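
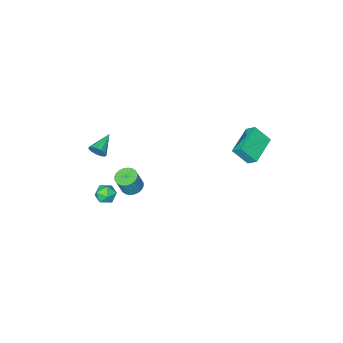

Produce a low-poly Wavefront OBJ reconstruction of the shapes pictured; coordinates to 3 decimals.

v -4.633 2.831 2.027
v -4.782 3.428 2.553
v -2.976 3.643 1.574
v -3.125 4.24 2.101
v -4.035 2.14 2.979
v -4.184 2.737 3.506
v -2.378 2.952 2.527
v -2.527 3.549 3.053
v 3.196 -0.345 -0.64
v 3.607 -0.24 -1.202
v 3.653 -1.38 -0.498
v 4.064 -1.275 -1.06
v 4.174 -0.906 -0.471
v 3.891 -0.266 -0.558
v 3.369 -1.354 -1.142
v 3.086 -0.714 -1.229
v 3.714 -0.864 -1.513
v 4.211 -0.587 -1.098
v 3.049 -1.033 -0.602
v 3.546 -0.756 -0.187
v 4.362 -0.428 3.746
v 4.63 -0.584 4.212
v 3.178 -0.952 4.254
v 4.524 -0.292 4.265
v 4.365 -0.043 4.152
v 4.206 0.084 3.911
v 4.096 0.048 3.618
v 4.07 -0.14 3.365
v 4.137 -0.418 3.233
v 4.275 -0.7 3.264
v 4.441 -0.896 3.449
v 4.581 -0.943 3.727
v 4.652 -0.827 4.012
v 1.073 -1.845 -2.455
v 1.68 -1.629 -2.701
v 2.154 -1.559 -1.471
v 1.547 -1.775 -1.225
v 1.552 -1.395 -2.665
v 2.026 -1.325 -1.435
v 1.351 -1.229 -2.597
v 1.825 -1.16 -1.367
v 1.107 -1.158 -2.507
v 1.581 -1.088 -1.277
v 0.859 -1.19 -2.409
v 1.333 -1.121 -1.179
v 0.642 -1.323 -2.318
v 1.117 -1.254 -1.089
v 0.492 -1.535 -2.248
v 0.966 -1.466 -1.019
v 0.43 -1.794 -2.21
v 0.904 -1.725 -0.98
v 0.466 -2.061 -2.209
v 0.94 -1.991 -0.979
v 0.594 -2.295 -2.245
v 1.068 -2.225 -1.015
v 0.795 -2.46 -2.313
v 1.269 -2.391 -1.083
v 1.039 -2.532 -2.403
v 1.513 -2.462 -1.173
v 1.287 -2.499 -2.501
v 1.761 -2.43 -1.271
v 1.503 -2.366 -2.591
v 1.978 -2.297 -1.362
v 1.654 -2.154 -2.661
v 2.128 -2.085 -1.432
v 1.716 -1.895 -2.7
v 2.19 -1.826 -1.47
f 2 4 1
f 5 2 1
f 1 4 3
f 3 5 1
f 2 8 4
f 6 2 5
f 6 8 2
f 4 8 3
f 7 5 3
f 3 8 7
f 7 6 5
f 8 6 7
f 9 20 14
f 9 14 10
f 9 10 16
f 9 16 19
f 9 19 20
f 10 14 18
f 14 20 13
f 20 19 11
f 19 16 15
f 16 10 17
f 12 18 13
f 12 13 11
f 12 11 15
f 12 15 17
f 12 17 18
f 13 18 14
f 11 13 20
f 15 11 19
f 17 15 16
f 18 17 10
f 22 21 24
f 22 24 23
f 24 21 25
f 24 25 23
f 25 21 26
f 25 26 23
f 26 21 27
f 26 27 23
f 27 21 28
f 27 28 23
f 28 21 29
f 28 29 23
f 29 21 30
f 29 30 23
f 30 21 31
f 30 31 23
f 31 21 32
f 31 32 23
f 32 21 33
f 32 33 23
f 33 21 22
f 33 22 23
f 35 34 38
f 35 38 36
f 36 38 39
f 36 39 37
f 38 34 40
f 38 40 39
f 39 40 41
f 39 41 37
f 40 34 42
f 40 42 41
f 41 42 43
f 41 43 37
f 42 34 44
f 42 44 43
f 43 44 45
f 43 45 37
f 44 34 46
f 44 46 45
f 45 46 47
f 45 47 37
f 46 34 48
f 46 48 47
f 47 48 49
f 47 49 37
f 48 34 50
f 48 50 49
f 49 50 51
f 49 51 37
f 50 34 52
f 50 52 51
f 51 52 53
f 51 53 37
f 52 34 54
f 52 54 53
f 53 54 55
f 53 55 37
f 54 34 56
f 54 56 55
f 55 56 57
f 55 57 37
f 56 34 58
f 56 58 57
f 57 58 59
f 57 59 37
f 58 34 60
f 58 60 59
f 59 60 61
f 59 61 37
f 60 34 62
f 60 62 61
f 61 62 63
f 61 63 37
f 62 34 64
f 62 64 63
f 63 64 65
f 63 65 37
f 64 34 66
f 64 66 65
f 65 66 67
f 65 67 37
f 66 34 35
f 66 35 67
f 67 35 36
f 67 36 37



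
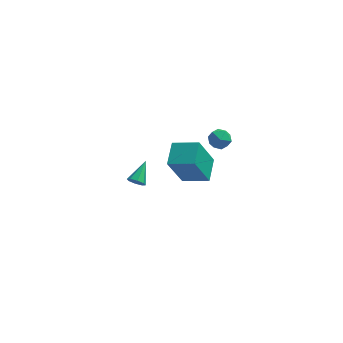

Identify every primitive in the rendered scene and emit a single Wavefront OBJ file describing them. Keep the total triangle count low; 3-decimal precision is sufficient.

v -1.236 -1.44 1.669
v -1.874 -2.009 3.477
v -1.142 -0.223 2.085
v -1.78 -0.792 3.893
v 0.04 -1.668 2.047
v -0.598 -2.237 3.855
v 0.134 -0.451 2.463
v -0.504 -1.02 4.271
v -3.995 3.097 -3.339
v -3.727 3.251 -3.733
v -3.645 4.223 -2.661
v -4.09 3.372 -3.746
v -4.397 3.332 -3.521
v -4.469 3.154 -3.19
v -4.263 2.943 -2.946
v -3.9 2.822 -2.933
v -3.593 2.863 -3.157
v -3.521 3.04 -3.489
v 0.214 0.817 3.609
v 0.605 0.402 3.904
v 0.075 0.138 2.836
v 0.466 -0.277 3.131
v -0.109 -0.143 3.383
v -0.023 0.276 3.86
v 0.703 0.264 2.88
v 0.789 0.683 3.357
v 0.907 0.06 3.453
v 0.405 -0.191 3.764
v 0.275 0.731 2.976
v -0.227 0.48 3.287
f 2 4 1
f 5 2 1
f 1 4 3
f 3 5 1
f 2 8 4
f 6 2 5
f 6 8 2
f 4 8 3
f 7 5 3
f 3 8 7
f 7 6 5
f 8 6 7
f 10 9 12
f 10 12 11
f 12 9 13
f 12 13 11
f 13 9 14
f 13 14 11
f 14 9 15
f 14 15 11
f 15 9 16
f 15 16 11
f 16 9 17
f 16 17 11
f 17 9 18
f 17 18 11
f 18 9 10
f 18 10 11
f 19 30 24
f 19 24 20
f 19 20 26
f 19 26 29
f 19 29 30
f 20 24 28
f 24 30 23
f 30 29 21
f 29 26 25
f 26 20 27
f 22 28 23
f 22 23 21
f 22 21 25
f 22 25 27
f 22 27 28
f 23 28 24
f 21 23 30
f 25 21 29
f 27 25 26
f 28 27 20



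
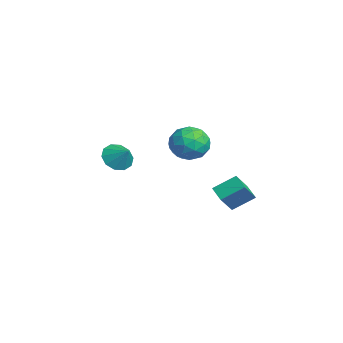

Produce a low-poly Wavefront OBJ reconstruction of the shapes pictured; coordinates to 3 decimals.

v 2.984 1.196 -2.124
v 3.724 0.378 -0.924
v 3.062 2.464 -1.308
v 3.803 1.647 -0.108
v 3.917 1.413 -2.552
v 4.658 0.596 -1.352
v 3.996 2.682 -1.736
v 4.736 1.864 -0.536
v -3.618 -3.233 -1.488
v -3.023 -2.973 -2.262
v -2.742 -2.807 -0.672
v -3.388 -2.485 -2.126
v -3.84 -2.283 -1.746
v -4.207 -2.443 -1.268
v -4.349 -2.906 -0.874
v -4.212 -3.494 -0.714
v -3.847 -3.982 -0.85
v -3.395 -4.184 -1.23
v -3.028 -4.023 -1.708
v -2.886 -3.56 -2.102
v -2.917 1.173 0.645
v -1.656 1.192 0.596
v -2.964 -0.012 -1.016
v -1.703 0.007 -1.065
v -2.289 -0.607 -0.132
v -2.26 0.125 0.895
v -2.36 1.055 -1.315
v -2.331 1.787 -0.288
v -1.312 1.119 -0.615
v -1.268 0.092 0.116
v -3.352 1.088 -0.536
v -3.308 0.061 0.195
v -2.282 1.287 0.767
v -2.338 -0.107 -1.187
v -2.682 -0.468 -0.638
v -1.941 -0.456 -0.667
v -2.637 0.659 0.942
v -1.896 0.671 0.914
v -2.268 -0.387 0.486
v -2.724 0.509 -1.334
v -1.983 0.521 -1.362
v -2.679 1.636 0.247
v -1.938 1.648 0.218
v -2.352 1.567 -0.906
v -1.339 1.255 0.026
v -1.367 0.558 -0.951
v -1.753 1.174 -1.098
v -1.736 1.605 -0.494
v -1.313 0.651 0.455
v -1.341 -0.046 -0.521
v -1.685 -0.407 0.027
v -1.668 0.024 0.631
v -1.111 0.608 -0.257
v -3.279 1.226 0.101
v -3.307 0.529 -0.875
v -2.952 1.156 -1.051
v -2.935 1.587 -0.447
v -3.253 0.622 0.531
v -3.281 -0.075 -0.446
v -2.884 -0.425 0.074
v -2.867 0.006 0.678
v -3.509 0.572 -0.163
f 2 4 1
f 5 2 1
f 1 4 3
f 3 5 1
f 2 8 4
f 6 2 5
f 6 8 2
f 4 8 3
f 7 5 3
f 3 8 7
f 7 6 5
f 8 6 7
f 10 9 12
f 10 12 11
f 12 9 13
f 12 13 11
f 13 9 14
f 13 14 11
f 14 9 15
f 14 15 11
f 15 9 16
f 15 16 11
f 16 9 17
f 16 17 11
f 17 9 18
f 17 18 11
f 18 9 19
f 18 19 11
f 19 9 20
f 19 20 11
f 20 9 10
f 20 10 11
f 21 58 37
f 58 32 61
f 37 61 26
f 58 61 37
f 21 37 33
f 37 26 38
f 33 38 22
f 37 38 33
f 21 33 42
f 33 22 43
f 42 43 28
f 33 43 42
f 21 42 54
f 42 28 57
f 54 57 31
f 42 57 54
f 21 54 58
f 54 31 62
f 58 62 32
f 54 62 58
f 22 38 49
f 38 26 52
f 49 52 30
f 38 52 49
f 26 61 39
f 61 32 60
f 39 60 25
f 61 60 39
f 32 62 59
f 62 31 55
f 59 55 23
f 62 55 59
f 31 57 56
f 57 28 44
f 56 44 27
f 57 44 56
f 28 43 48
f 43 22 45
f 48 45 29
f 43 45 48
f 24 50 36
f 50 30 51
f 36 51 25
f 50 51 36
f 24 36 34
f 36 25 35
f 34 35 23
f 36 35 34
f 24 34 41
f 34 23 40
f 41 40 27
f 34 40 41
f 24 41 46
f 41 27 47
f 46 47 29
f 41 47 46
f 24 46 50
f 46 29 53
f 50 53 30
f 46 53 50
f 25 51 39
f 51 30 52
f 39 52 26
f 51 52 39
f 23 35 59
f 35 25 60
f 59 60 32
f 35 60 59
f 27 40 56
f 40 23 55
f 56 55 31
f 40 55 56
f 29 47 48
f 47 27 44
f 48 44 28
f 47 44 48
f 30 53 49
f 53 29 45
f 49 45 22
f 53 45 49



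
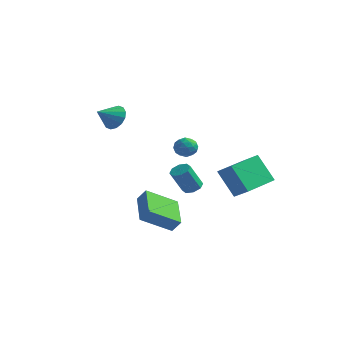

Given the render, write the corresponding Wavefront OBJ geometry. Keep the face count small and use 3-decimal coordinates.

v 1.44 -1.904 2.15
v 1.969 -1.543 2.162
v 1.971 -2.697 2.558
v 2.5 -2.336 2.57
v 2.011 -2.202 2.963
v 1.683 -1.712 2.711
v 2.257 -2.528 2.009
v 1.929 -2.038 1.757
v 2.474 -1.928 2.076
v 2.323 -1.727 2.665
v 1.617 -2.513 2.055
v 1.466 -2.312 2.644
v 1.658 -1.654 2.12
v 2.282 -2.586 2.6
v 1.995 -2.507 2.831
v 2.306 -2.295 2.838
v 1.489 -1.753 2.443
v 1.801 -1.541 2.45
v 1.826 -1.928 2.921
v 2.139 -2.699 2.27
v 2.451 -2.487 2.277
v 1.634 -1.945 1.882
v 1.945 -1.733 1.889
v 2.114 -2.312 1.799
v 2.266 -1.668 2.077
v 2.578 -2.134 2.316
v 2.435 -2.247 1.987
v 2.242 -1.959 1.838
v 2.177 -1.55 2.423
v 2.489 -2.016 2.663
v 2.201 -1.937 2.894
v 2.008 -1.649 2.746
v 2.474 -1.776 2.372
v 1.451 -2.224 2.057
v 1.763 -2.69 2.297
v 1.932 -2.591 1.974
v 1.739 -2.303 1.826
v 1.362 -2.106 2.404
v 1.674 -2.572 2.643
v 1.698 -2.281 2.882
v 1.505 -1.993 2.733
v 1.466 -2.464 2.348
v -3.49 0.242 2.531
v -3.138 0.533 3.212
v -3.95 -0.742 3.189
v -3.524 0.709 3.204
v -3.901 0.759 3.016
v -4.168 0.671 2.698
v -4.253 0.468 2.335
v -4.133 0.204 2.024
v -3.842 -0.049 1.85
v -3.455 -0.225 1.858
v -3.078 -0.276 2.046
v -2.811 -0.188 2.364
v -2.726 0.015 2.727
v -2.846 0.279 3.037
v 2.861 1.386 -2.248
v 1.802 1.544 -0.739
v 3.366 3.398 -2.105
v 2.307 3.557 -0.596
v 3.793 1.103 -1.564
v 2.734 1.262 -0.055
v 4.298 3.116 -1.421
v 3.239 3.274 0.088
v 1.992 -1.444 -0.633
v 2.448 -1.204 -0.391
v 2.045 -1.776 0.936
v 1.588 -2.016 0.693
v 2.099 -0.943 -0.385
v 1.696 -1.514 0.942
v 1.687 -0.975 -0.524
v 1.284 -1.547 0.803
v 1.453 -1.282 -0.727
v 1.05 -1.854 0.6
v 1.535 -1.684 -0.876
v 1.132 -2.256 0.451
v 1.884 -1.946 -0.882
v 1.481 -2.517 0.445
v 2.296 -1.913 -0.743
v 1.893 -2.485 0.584
v 2.53 -1.606 -0.54
v 2.127 -2.178 0.787
v 0.891 -1.563 -3.93
v -0.31 -2.726 -2.925
v -0.203 0.061 -3.359
v -1.404 -1.102 -2.354
v 1.364 -1.478 -3.266
v 0.163 -2.641 -2.261
v 0.27 0.146 -2.695
v -0.931 -1.017 -1.69
f 1 38 17
f 38 12 41
f 17 41 6
f 38 41 17
f 1 17 13
f 17 6 18
f 13 18 2
f 17 18 13
f 1 13 22
f 13 2 23
f 22 23 8
f 13 23 22
f 1 22 34
f 22 8 37
f 34 37 11
f 22 37 34
f 1 34 38
f 34 11 42
f 38 42 12
f 34 42 38
f 2 18 29
f 18 6 32
f 29 32 10
f 18 32 29
f 6 41 19
f 41 12 40
f 19 40 5
f 41 40 19
f 12 42 39
f 42 11 35
f 39 35 3
f 42 35 39
f 11 37 36
f 37 8 24
f 36 24 7
f 37 24 36
f 8 23 28
f 23 2 25
f 28 25 9
f 23 25 28
f 4 30 16
f 30 10 31
f 16 31 5
f 30 31 16
f 4 16 14
f 16 5 15
f 14 15 3
f 16 15 14
f 4 14 21
f 14 3 20
f 21 20 7
f 14 20 21
f 4 21 26
f 21 7 27
f 26 27 9
f 21 27 26
f 4 26 30
f 26 9 33
f 30 33 10
f 26 33 30
f 5 31 19
f 31 10 32
f 19 32 6
f 31 32 19
f 3 15 39
f 15 5 40
f 39 40 12
f 15 40 39
f 7 20 36
f 20 3 35
f 36 35 11
f 20 35 36
f 9 27 28
f 27 7 24
f 28 24 8
f 27 24 28
f 10 33 29
f 33 9 25
f 29 25 2
f 33 25 29
f 44 43 46
f 44 46 45
f 46 43 47
f 46 47 45
f 47 43 48
f 47 48 45
f 48 43 49
f 48 49 45
f 49 43 50
f 49 50 45
f 50 43 51
f 50 51 45
f 51 43 52
f 51 52 45
f 52 43 53
f 52 53 45
f 53 43 54
f 53 54 45
f 54 43 55
f 54 55 45
f 55 43 56
f 55 56 45
f 56 43 44
f 56 44 45
f 58 60 57
f 61 58 57
f 57 60 59
f 59 61 57
f 58 64 60
f 62 58 61
f 62 64 58
f 60 64 59
f 63 61 59
f 59 64 63
f 63 62 61
f 64 62 63
f 66 65 69
f 66 69 67
f 67 69 70
f 67 70 68
f 69 65 71
f 69 71 70
f 70 71 72
f 70 72 68
f 71 65 73
f 71 73 72
f 72 73 74
f 72 74 68
f 73 65 75
f 73 75 74
f 74 75 76
f 74 76 68
f 75 65 77
f 75 77 76
f 76 77 78
f 76 78 68
f 77 65 79
f 77 79 78
f 78 79 80
f 78 80 68
f 79 65 81
f 79 81 80
f 80 81 82
f 80 82 68
f 81 65 66
f 81 66 82
f 82 66 67
f 82 67 68
f 84 86 83
f 87 84 83
f 83 86 85
f 85 87 83
f 84 90 86
f 88 84 87
f 88 90 84
f 86 90 85
f 89 87 85
f 85 90 89
f 89 88 87
f 90 88 89



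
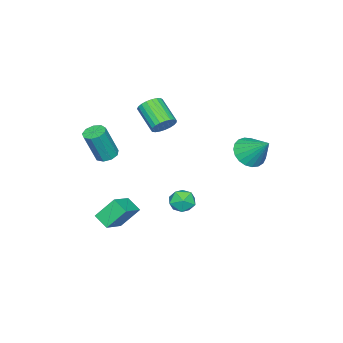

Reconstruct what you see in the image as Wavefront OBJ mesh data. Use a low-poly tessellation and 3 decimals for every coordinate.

v -0.809 -0.409 2.498
v -0.221 -0.503 2.784
v -0.804 -1.626 3.608
v -1.391 -1.531 3.322
v -0.338 -0.32 2.951
v -0.92 -1.443 3.776
v -0.535 -0.152 3.041
v -1.118 -1.275 3.865
v -0.78 -0.028 3.036
v -1.363 -1.151 3.861
v -1.03 0.03 2.939
v -1.613 -1.093 3.763
v -1.242 0.012 2.765
v -1.824 -1.111 3.589
v -1.378 -0.079 2.545
v -1.961 -1.201 3.369
v -1.417 -0.226 2.317
v -1.999 -1.349 3.141
v -1.35 -0.405 2.12
v -1.932 -1.528 2.944
v -1.189 -0.585 1.988
v -1.772 -1.708 2.813
v -0.963 -0.734 1.945
v -1.546 -1.857 2.769
v -0.71 -0.827 1.997
v -1.293 -1.95 2.822
v -0.474 -0.848 2.136
v -1.057 -1.971 2.96
v -0.296 -0.792 2.337
v -0.879 -1.915 3.162
v -0.207 -0.67 2.566
v -0.789 -1.793 3.391
v 2.48 -0.312 -0.586
v 3.677 -0.287 -0.005
v 2.67 0.437 -1.008
v 3.866 0.461 -0.427
v 2.994 -1.021 -1.613
v 4.19 -0.997 -1.032
v 3.183 -0.273 -2.035
v 4.38 -0.248 -1.454
v -2.368 3.27 1.049
v -1.584 3.463 0.652
v -2.092 4.41 2.151
v -1.819 3.693 0.474
v -2.15 3.849 0.395
v -2.518 3.906 0.429
v -2.861 3.852 0.57
v -3.118 3.698 0.794
v -3.246 3.47 1.062
v -3.222 3.207 1.328
v -3.05 2.955 1.545
v -2.761 2.758 1.676
v -2.403 2.649 1.699
v -2.04 2.648 1.61
v -1.733 2.754 1.423
v -1.537 2.949 1.172
v -1.484 3.2 0.899
v 2.532 3.03 0.937
v 3.216 3.027 0.766
v 2.304 2.373 0.034
v 2.988 2.37 -0.137
v 2.767 2.031 0.44
v 2.909 2.438 0.998
v 2.611 2.962 -0.198
v 2.753 3.369 0.36
v 3.265 2.986 0.064
v 3.361 2.41 0.459
v 2.159 2.99 0.341
v 2.255 2.414 0.736
v 2.5 -1.409 1.98
v 2.986 -1.633 1.782
v 3.505 -1.954 3.422
v 3.02 -1.731 3.62
v 3.03 -1.25 1.843
v 3.55 -1.572 3.483
v 2.827 -0.942 1.968
v 3.346 -1.264 3.608
v 2.47 -0.853 2.099
v 2.989 -1.174 3.739
v 2.128 -1.024 2.174
v 2.647 -1.345 3.814
v 1.96 -1.375 2.158
v 2.479 -1.697 3.798
v 2.045 -1.743 2.059
v 2.564 -2.064 3.699
v 2.343 -1.954 1.923
v 2.862 -2.276 3.563
v 2.715 -1.911 1.814
v 3.234 -2.232 3.454
f 2 1 5
f 2 5 3
f 3 5 6
f 3 6 4
f 5 1 7
f 5 7 6
f 6 7 8
f 6 8 4
f 7 1 9
f 7 9 8
f 8 9 10
f 8 10 4
f 9 1 11
f 9 11 10
f 10 11 12
f 10 12 4
f 11 1 13
f 11 13 12
f 12 13 14
f 12 14 4
f 13 1 15
f 13 15 14
f 14 15 16
f 14 16 4
f 15 1 17
f 15 17 16
f 16 17 18
f 16 18 4
f 17 1 19
f 17 19 18
f 18 19 20
f 18 20 4
f 19 1 21
f 19 21 20
f 20 21 22
f 20 22 4
f 21 1 23
f 21 23 22
f 22 23 24
f 22 24 4
f 23 1 25
f 23 25 24
f 24 25 26
f 24 26 4
f 25 1 27
f 25 27 26
f 26 27 28
f 26 28 4
f 27 1 29
f 27 29 28
f 28 29 30
f 28 30 4
f 29 1 31
f 29 31 30
f 30 31 32
f 30 32 4
f 31 1 2
f 31 2 32
f 32 2 3
f 32 3 4
f 34 36 33
f 37 34 33
f 33 36 35
f 35 37 33
f 34 40 36
f 38 34 37
f 38 40 34
f 36 40 35
f 39 37 35
f 35 40 39
f 39 38 37
f 40 38 39
f 42 41 44
f 42 44 43
f 44 41 45
f 44 45 43
f 45 41 46
f 45 46 43
f 46 41 47
f 46 47 43
f 47 41 48
f 47 48 43
f 48 41 49
f 48 49 43
f 49 41 50
f 49 50 43
f 50 41 51
f 50 51 43
f 51 41 52
f 51 52 43
f 52 41 53
f 52 53 43
f 53 41 54
f 53 54 43
f 54 41 55
f 54 55 43
f 55 41 56
f 55 56 43
f 56 41 57
f 56 57 43
f 57 41 42
f 57 42 43
f 58 69 63
f 58 63 59
f 58 59 65
f 58 65 68
f 58 68 69
f 59 63 67
f 63 69 62
f 69 68 60
f 68 65 64
f 65 59 66
f 61 67 62
f 61 62 60
f 61 60 64
f 61 64 66
f 61 66 67
f 62 67 63
f 60 62 69
f 64 60 68
f 66 64 65
f 67 66 59
f 71 70 74
f 71 74 72
f 72 74 75
f 72 75 73
f 74 70 76
f 74 76 75
f 75 76 77
f 75 77 73
f 76 70 78
f 76 78 77
f 77 78 79
f 77 79 73
f 78 70 80
f 78 80 79
f 79 80 81
f 79 81 73
f 80 70 82
f 80 82 81
f 81 82 83
f 81 83 73
f 82 70 84
f 82 84 83
f 83 84 85
f 83 85 73
f 84 70 86
f 84 86 85
f 85 86 87
f 85 87 73
f 86 70 88
f 86 88 87
f 87 88 89
f 87 89 73
f 88 70 71
f 88 71 89
f 89 71 72
f 89 72 73



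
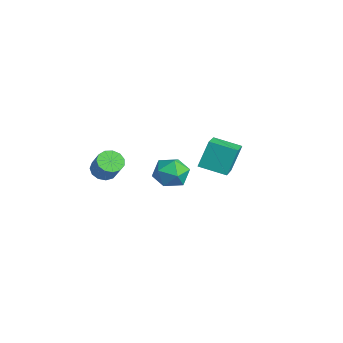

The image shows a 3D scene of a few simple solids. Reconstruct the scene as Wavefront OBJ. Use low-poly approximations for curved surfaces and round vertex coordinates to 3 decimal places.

v -0.842 3.081 -0.491
v -1.137 3.898 1.199
v 0.223 4.429 -0.957
v -0.072 5.246 0.733
v 0.832 2.034 0.307
v 0.537 2.851 1.997
v 1.897 3.382 -0.159
v 1.602 4.199 1.531
v 1.548 -0.313 1.061
v 1.955 0.353 1.915
v 3.245 -1.073 0.845
v 3.652 -0.407 1.699
v 2.906 -1.259 1.935
v 1.858 -0.789 2.069
v 3.342 0.069 0.691
v 2.294 0.539 0.825
v 3.064 0.589 1.686
v 2.795 -0.232 2.455
v 2.405 -0.488 0.305
v 2.136 -1.309 1.074
v 0.191 -3.417 1.015
v 0.772 -3.089 0.538
v 1.69 -3.015 1.709
v 1.109 -3.343 2.185
v 0.528 -2.735 0.707
v 1.446 -2.661 1.878
v 0.176 -2.598 0.974
v 1.095 -2.524 2.145
v -0.17 -2.721 1.254
v 0.748 -2.647 2.425
v -0.402 -3.065 1.458
v 0.516 -2.991 2.629
v -0.446 -3.52 1.521
v 0.472 -3.447 2.692
v -0.288 -3.943 1.423
v 0.631 -3.869 2.594
v 0.023 -4.199 1.195
v 0.941 -4.125 2.366
v 0.387 -4.206 0.911
v 1.305 -4.133 2.082
v 0.688 -3.963 0.659
v 1.607 -3.889 1.83
v 0.832 -3.547 0.52
v 1.75 -3.473 1.691
f 2 4 1
f 5 2 1
f 1 4 3
f 3 5 1
f 2 8 4
f 6 2 5
f 6 8 2
f 4 8 3
f 7 5 3
f 3 8 7
f 7 6 5
f 8 6 7
f 9 20 14
f 9 14 10
f 9 10 16
f 9 16 19
f 9 19 20
f 10 14 18
f 14 20 13
f 20 19 11
f 19 16 15
f 16 10 17
f 12 18 13
f 12 13 11
f 12 11 15
f 12 15 17
f 12 17 18
f 13 18 14
f 11 13 20
f 15 11 19
f 17 15 16
f 18 17 10
f 22 21 25
f 22 25 23
f 23 25 26
f 23 26 24
f 25 21 27
f 25 27 26
f 26 27 28
f 26 28 24
f 27 21 29
f 27 29 28
f 28 29 30
f 28 30 24
f 29 21 31
f 29 31 30
f 30 31 32
f 30 32 24
f 31 21 33
f 31 33 32
f 32 33 34
f 32 34 24
f 33 21 35
f 33 35 34
f 34 35 36
f 34 36 24
f 35 21 37
f 35 37 36
f 36 37 38
f 36 38 24
f 37 21 39
f 37 39 38
f 38 39 40
f 38 40 24
f 39 21 41
f 39 41 40
f 40 41 42
f 40 42 24
f 41 21 43
f 41 43 42
f 42 43 44
f 42 44 24
f 43 21 22
f 43 22 44
f 44 22 23
f 44 23 24



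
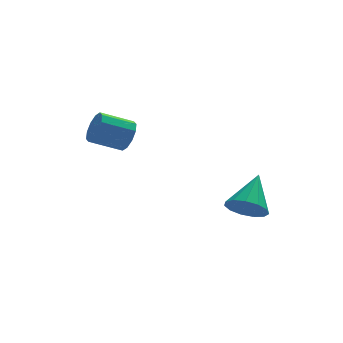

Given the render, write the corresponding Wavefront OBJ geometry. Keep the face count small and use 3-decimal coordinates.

v 1.768 -0.421 -0.52
v 2.161 -0.03 -1.229
v 2.572 0.841 0.62
v 1.713 0.2 -1.169
v 1.283 0.234 -0.902
v 1.007 0.059 -0.514
v 0.973 -0.268 -0.128
v 1.191 -0.643 0.134
v 1.592 -0.948 0.188
v 2.05 -1.085 0.018
v 2.418 -1.012 -0.323
v 2.58 -0.751 -0.727
v 2.484 -0.385 -1.064
v -2.275 2.528 2.45
v -1.983 2.871 3.063
v -3.313 2.934 3.662
v -3.605 2.592 3.05
v -2.106 3.204 2.755
v -3.435 3.267 3.354
v -2.293 3.279 2.331
v -3.623 3.342 2.93
v -2.474 3.067 1.953
v -3.804 3.131 2.552
v -2.578 2.65 1.764
v -3.908 2.713 2.364
v -2.567 2.186 1.838
v -3.897 2.249 2.437
v -2.445 1.853 2.146
v -3.774 1.916 2.745
v -2.257 1.778 2.57
v -3.587 1.841 3.169
v -2.076 1.989 2.948
v -3.406 2.053 3.547
v -1.972 2.407 3.136
v -3.302 2.47 3.736
f 2 1 4
f 2 4 3
f 4 1 5
f 4 5 3
f 5 1 6
f 5 6 3
f 6 1 7
f 6 7 3
f 7 1 8
f 7 8 3
f 8 1 9
f 8 9 3
f 9 1 10
f 9 10 3
f 10 1 11
f 10 11 3
f 11 1 12
f 11 12 3
f 12 1 13
f 12 13 3
f 13 1 2
f 13 2 3
f 15 14 18
f 15 18 16
f 16 18 19
f 16 19 17
f 18 14 20
f 18 20 19
f 19 20 21
f 19 21 17
f 20 14 22
f 20 22 21
f 21 22 23
f 21 23 17
f 22 14 24
f 22 24 23
f 23 24 25
f 23 25 17
f 24 14 26
f 24 26 25
f 25 26 27
f 25 27 17
f 26 14 28
f 26 28 27
f 27 28 29
f 27 29 17
f 28 14 30
f 28 30 29
f 29 30 31
f 29 31 17
f 30 14 32
f 30 32 31
f 31 32 33
f 31 33 17
f 32 14 34
f 32 34 33
f 33 34 35
f 33 35 17
f 34 14 15
f 34 15 35
f 35 15 16
f 35 16 17



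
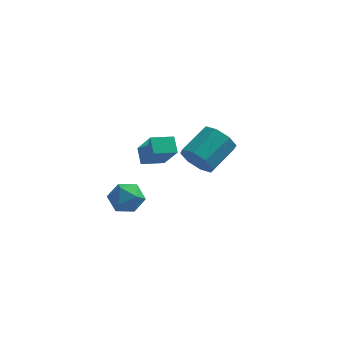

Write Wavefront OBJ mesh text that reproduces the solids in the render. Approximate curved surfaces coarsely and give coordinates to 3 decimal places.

v -1.721 -2.309 -0.191
v -1.259 -2.563 -1.027
v -3.081 -2.937 -0.753
v -2.619 -3.191 -1.589
v -2.397 -3.65 -0.742
v -1.557 -3.262 -0.395
v -2.783 -2.238 -1.385
v -1.943 -1.85 -1.038
v -1.916 -2.519 -1.765
v -1.676 -3.392 -1.368
v -2.664 -2.108 -0.412
v -2.424 -2.981 -0.015
v 0.782 0.711 -0.359
v 1.32 0.019 0.2
v 2.297 1.457 1.039
v 1.758 2.149 0.479
v 1.669 0.187 -0.495
v 2.646 1.625 0.344
v 1.499 0.662 -1.111
v 2.476 2.1 -0.272
v 0.908 1.166 -1.286
v 1.885 2.603 -0.447
v 0.243 1.403 -0.919
v 1.22 2.841 -0.08
v -0.106 1.235 -0.224
v 0.871 2.673 0.615
v 0.064 0.76 0.392
v 1.041 2.198 1.231
v 0.655 0.257 0.567
v 1.632 1.694 1.406
v -2.428 3.243 -2.668
v -1.602 2.299 -1.123
v -2.724 4.034 -2.027
v -1.898 3.089 -0.482
v -1.302 3.851 -2.898
v -0.476 2.906 -1.353
v -1.598 4.641 -2.257
v -0.772 3.697 -0.712
f 1 12 6
f 1 6 2
f 1 2 8
f 1 8 11
f 1 11 12
f 2 6 10
f 6 12 5
f 12 11 3
f 11 8 7
f 8 2 9
f 4 10 5
f 4 5 3
f 4 3 7
f 4 7 9
f 4 9 10
f 5 10 6
f 3 5 12
f 7 3 11
f 9 7 8
f 10 9 2
f 14 13 17
f 14 17 15
f 15 17 18
f 15 18 16
f 17 13 19
f 17 19 18
f 18 19 20
f 18 20 16
f 19 13 21
f 19 21 20
f 20 21 22
f 20 22 16
f 21 13 23
f 21 23 22
f 22 23 24
f 22 24 16
f 23 13 25
f 23 25 24
f 24 25 26
f 24 26 16
f 25 13 27
f 25 27 26
f 26 27 28
f 26 28 16
f 27 13 29
f 27 29 28
f 28 29 30
f 28 30 16
f 29 13 14
f 29 14 30
f 30 14 15
f 30 15 16
f 32 34 31
f 35 32 31
f 31 34 33
f 33 35 31
f 32 38 34
f 36 32 35
f 36 38 32
f 34 38 33
f 37 35 33
f 33 38 37
f 37 36 35
f 38 36 37



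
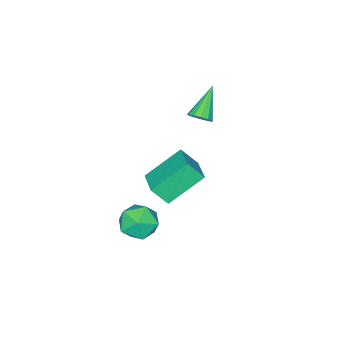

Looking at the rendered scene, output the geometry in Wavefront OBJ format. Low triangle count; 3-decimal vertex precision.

v -1.315 1.502 3.34
v -0.915 1.17 3.678
v -2.665 1.138 4.58
v -0.895 1.499 3.796
v -1.008 1.828 3.769
v -1.219 2.054 3.605
v -1.46 2.104 3.358
v -1.655 1.964 3.104
v -1.742 1.676 2.926
v -1.693 1.334 2.878
v -1.524 1.045 2.977
v -1.289 0.901 3.191
v -1.061 0.947 3.452
v 1.702 0.771 0.798
v 0.174 1.606 2.127
v 1.251 1.413 -0.123
v -0.277 2.248 1.206
v 2.657 1.952 1.154
v 1.129 2.787 2.483
v 2.206 2.594 0.233
v 0.678 3.429 1.562
v 2.881 2.465 0.031
v 3.446 2.826 -0.778
v 4.274 1.734 0.678
v 4.839 2.095 -0.131
v 4.461 2.765 0.586
v 3.6 3.216 0.186
v 4.12 1.344 -0.286
v 3.259 1.795 -0.686
v 4.212 2.133 -0.974
v 4.423 3.011 -0.436
v 3.297 1.549 0.336
v 3.508 2.427 0.874
f 2 1 4
f 2 4 3
f 4 1 5
f 4 5 3
f 5 1 6
f 5 6 3
f 6 1 7
f 6 7 3
f 7 1 8
f 7 8 3
f 8 1 9
f 8 9 3
f 9 1 10
f 9 10 3
f 10 1 11
f 10 11 3
f 11 1 12
f 11 12 3
f 12 1 13
f 12 13 3
f 13 1 2
f 13 2 3
f 15 17 14
f 18 15 14
f 14 17 16
f 16 18 14
f 15 21 17
f 19 15 18
f 19 21 15
f 17 21 16
f 20 18 16
f 16 21 20
f 20 19 18
f 21 19 20
f 22 33 27
f 22 27 23
f 22 23 29
f 22 29 32
f 22 32 33
f 23 27 31
f 27 33 26
f 33 32 24
f 32 29 28
f 29 23 30
f 25 31 26
f 25 26 24
f 25 24 28
f 25 28 30
f 25 30 31
f 26 31 27
f 24 26 33
f 28 24 32
f 30 28 29
f 31 30 23



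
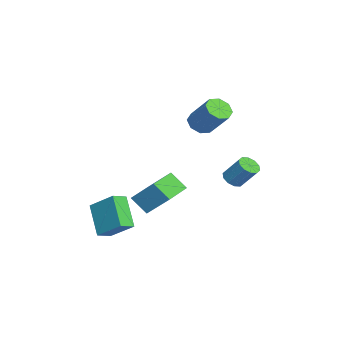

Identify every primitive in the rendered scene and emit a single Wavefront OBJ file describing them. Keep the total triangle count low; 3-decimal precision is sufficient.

v -2.16 -1.412 -3.575
v -2.557 -2.314 -2.581
v -1.499 -0.106 -2.125
v -1.896 -1.009 -1.131
v -0.344 -2.271 -3.629
v -0.741 -3.174 -2.635
v 0.317 -0.966 -2.179
v -0.08 -1.868 -1.185
v -0.293 2.496 -0.756
v 0.09 2.901 -1.179
v 0.557 3.789 0.093
v 0.173 3.384 0.516
v -0.306 3.073 -1.153
v 0.16 3.96 0.119
v -0.698 3.024 -0.976
v -0.231 3.911 0.297
v -0.935 2.773 -0.714
v -0.468 3.661 0.558
v -0.927 2.417 -0.469
v -0.46 3.305 0.804
v -0.677 2.091 -0.333
v -0.21 2.979 0.939
v -0.28 1.92 -0.359
v 0.186 2.807 0.913
v 0.111 1.969 -0.537
v 0.578 2.856 0.736
v 0.348 2.219 -0.798
v 0.815 3.107 0.474
v 0.34 2.575 -1.044
v 0.807 3.463 0.229
v 1.295 -5.262 -2.284
v 2.08 -3.922 -1.121
v 0.66 -4.587 -2.632
v 1.444 -3.248 -1.469
v 2.716 -4.732 -3.851
v 3.5 -3.393 -2.688
v 2.08 -4.058 -4.199
v 2.865 -2.718 -3.036
v -3.786 0.551 1.973
v -3.092 0.033 1.891
v -2.1 1.111 3.464
v -2.794 1.629 3.547
v -3.056 0.571 1.5
v -2.065 1.649 3.073
v -3.448 1.097 1.386
v -2.456 2.175 2.959
v -4.038 1.303 1.617
v -3.046 2.382 3.19
v -4.48 1.069 2.056
v -3.488 2.147 3.629
v -4.515 0.531 2.447
v -3.524 1.609 4.02
v -4.124 0.005 2.561
v -3.132 1.083 4.134
v -3.534 -0.202 2.33
v -2.542 0.877 3.903
f 2 4 1
f 5 2 1
f 1 4 3
f 3 5 1
f 2 8 4
f 6 2 5
f 6 8 2
f 4 8 3
f 7 5 3
f 3 8 7
f 7 6 5
f 8 6 7
f 10 9 13
f 10 13 11
f 11 13 14
f 11 14 12
f 13 9 15
f 13 15 14
f 14 15 16
f 14 16 12
f 15 9 17
f 15 17 16
f 16 17 18
f 16 18 12
f 17 9 19
f 17 19 18
f 18 19 20
f 18 20 12
f 19 9 21
f 19 21 20
f 20 21 22
f 20 22 12
f 21 9 23
f 21 23 22
f 22 23 24
f 22 24 12
f 23 9 25
f 23 25 24
f 24 25 26
f 24 26 12
f 25 9 27
f 25 27 26
f 26 27 28
f 26 28 12
f 27 9 29
f 27 29 28
f 28 29 30
f 28 30 12
f 29 9 10
f 29 10 30
f 30 10 11
f 30 11 12
f 32 34 31
f 35 32 31
f 31 34 33
f 33 35 31
f 32 38 34
f 36 32 35
f 36 38 32
f 34 38 33
f 37 35 33
f 33 38 37
f 37 36 35
f 38 36 37
f 40 39 43
f 40 43 41
f 41 43 44
f 41 44 42
f 43 39 45
f 43 45 44
f 44 45 46
f 44 46 42
f 45 39 47
f 45 47 46
f 46 47 48
f 46 48 42
f 47 39 49
f 47 49 48
f 48 49 50
f 48 50 42
f 49 39 51
f 49 51 50
f 50 51 52
f 50 52 42
f 51 39 53
f 51 53 52
f 52 53 54
f 52 54 42
f 53 39 55
f 53 55 54
f 54 55 56
f 54 56 42
f 55 39 40
f 55 40 56
f 56 40 41
f 56 41 42



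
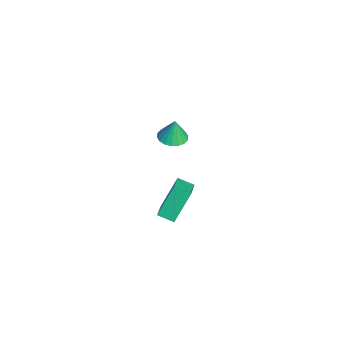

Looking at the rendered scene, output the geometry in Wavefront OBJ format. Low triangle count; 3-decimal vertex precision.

v -1.983 -0.585 1.538
v -1.281 -0.389 1.504
v -1.957 -0.475 2.722
v -1.436 -0.105 1.481
v -1.7 0.085 1.469
v -2.02 0.141 1.471
v -2.332 0.054 1.486
v -2.576 -0.16 1.511
v -2.702 -0.458 1.542
v -2.685 -0.781 1.571
v -2.53 -1.065 1.594
v -2.266 -1.254 1.606
v -1.946 -1.311 1.604
v -1.634 -1.224 1.589
v -1.39 -1.01 1.564
v -1.264 -0.712 1.534
v -3.53 -0.184 -3.287
v -2.322 -0.468 -2.682
v -3.195 0.594 -3.591
v -1.987 0.31 -2.986
v -2.933 -1.07 -4.894
v -1.725 -1.354 -4.289
v -2.598 -0.292 -5.198
v -1.39 -0.576 -4.593
f 2 1 4
f 2 4 3
f 4 1 5
f 4 5 3
f 5 1 6
f 5 6 3
f 6 1 7
f 6 7 3
f 7 1 8
f 7 8 3
f 8 1 9
f 8 9 3
f 9 1 10
f 9 10 3
f 10 1 11
f 10 11 3
f 11 1 12
f 11 12 3
f 12 1 13
f 12 13 3
f 13 1 14
f 13 14 3
f 14 1 15
f 14 15 3
f 15 1 16
f 15 16 3
f 16 1 2
f 16 2 3
f 18 20 17
f 21 18 17
f 17 20 19
f 19 21 17
f 18 24 20
f 22 18 21
f 22 24 18
f 20 24 19
f 23 21 19
f 19 24 23
f 23 22 21
f 24 22 23



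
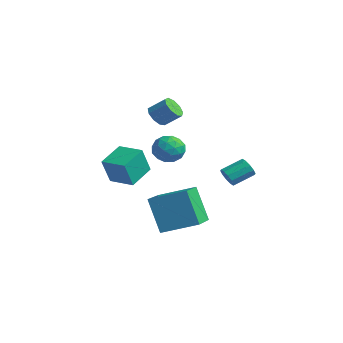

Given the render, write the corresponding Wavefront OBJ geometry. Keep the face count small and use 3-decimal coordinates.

v 0.101 3.008 -2.577
v 0.357 3.205 -3.094
v 0.635 4.349 -2.52
v 0.379 4.152 -2.003
v -0.008 3.298 -3.102
v 0.27 4.442 -2.528
v -0.332 3.28 -2.91
v -0.054 4.424 -2.336
v -0.49 3.158 -2.59
v -0.212 4.302 -2.016
v -0.423 2.979 -2.266
v -0.145 4.123 -1.692
v -0.155 2.811 -2.06
v 0.123 3.955 -1.486
v 0.21 2.718 -2.052
v 0.488 3.862 -1.478
v 0.534 2.736 -2.244
v 0.812 3.88 -1.67
v 0.692 2.858 -2.564
v 0.97 4.002 -1.99
v 0.625 3.037 -2.888
v 0.903 4.181 -2.314
v -3.451 1.217 1.012
v -2.983 0.683 1.003
v -2.301 1.269 1.72
v -2.769 1.803 1.728
v -2.881 0.999 0.648
v -2.199 1.585 1.365
v -3.046 1.416 0.463
v -2.364 2.003 1.18
v -3.401 1.741 0.535
v -2.719 2.327 1.252
v -3.778 1.82 0.83
v -3.097 2.406 1.546
v -4.003 1.617 1.21
v -3.321 2.203 1.926
v -3.969 1.227 1.497
v -3.287 1.813 2.213
v -3.693 0.832 1.557
v -3.011 1.418 2.274
v -3.303 0.617 1.362
v -2.622 1.204 2.079
v -1.052 -3.266 -1.648
v -0.921 -3.845 -0.184
v -1.519 -1.907 -1.069
v -1.389 -2.485 0.395
v 0.269 -2.835 -1.595
v 0.399 -3.413 -0.131
v -0.199 -1.475 -1.016
v -0.068 -2.054 0.448
v 1.638 -2.211 -4.484
v 0.698 -2.286 -2.54
v 0.346 -0.668 -5.049
v -0.594 -0.744 -3.106
v 2.954 -0.856 -3.794
v 2.014 -0.932 -1.851
v 1.662 0.686 -4.36
v 0.722 0.611 -2.416
v -0.17 0.209 -0.241
v 0.629 0.021 0.113
v -0.689 -1.041 0.267
v 0.11 -1.229 0.621
v -0.384 -0.566 0.961
v -0.064 0.206 0.646
v 0.004 -1.226 -0.266
v 0.324 -0.454 -0.581
v 0.736 -0.866 0.097
v 0.496 -0.458 0.855
v -0.556 -0.562 -0.475
v -0.796 -0.154 0.283
v 0.275 0.225 -0.109
v -0.335 -1.245 0.489
v -0.626 -0.855 0.688
v -0.156 -0.966 0.896
v -0.132 0.334 0.205
v 0.338 0.223 0.413
v -0.258 -0.122 0.911
v -0.398 -1.243 -0.033
v 0.072 -1.354 0.175
v 0.096 -0.054 -0.516
v 0.566 -0.165 -0.308
v 0.198 -0.898 -0.531
v 0.808 -0.407 0.09
v 0.503 -1.142 0.389
v 0.44 -1.14 -0.133
v 0.629 -0.686 -0.317
v 0.667 -0.167 0.536
v 0.362 -0.902 0.834
v 0.071 -0.513 1.034
v 0.26 -0.058 0.849
v 0.73 -0.689 0.526
v -0.422 -0.118 -0.454
v -0.727 -0.853 -0.156
v -0.32 -0.962 -0.469
v -0.131 -0.507 -0.654
v -0.563 0.122 -0.009
v -0.868 -0.613 0.29
v -0.689 -0.334 0.697
v -0.5 0.12 0.513
v -0.79 -0.331 -0.146
f 2 1 5
f 2 5 3
f 3 5 6
f 3 6 4
f 5 1 7
f 5 7 6
f 6 7 8
f 6 8 4
f 7 1 9
f 7 9 8
f 8 9 10
f 8 10 4
f 9 1 11
f 9 11 10
f 10 11 12
f 10 12 4
f 11 1 13
f 11 13 12
f 12 13 14
f 12 14 4
f 13 1 15
f 13 15 14
f 14 15 16
f 14 16 4
f 15 1 17
f 15 17 16
f 16 17 18
f 16 18 4
f 17 1 19
f 17 19 18
f 18 19 20
f 18 20 4
f 19 1 21
f 19 21 20
f 20 21 22
f 20 22 4
f 21 1 2
f 21 2 22
f 22 2 3
f 22 3 4
f 24 23 27
f 24 27 25
f 25 27 28
f 25 28 26
f 27 23 29
f 27 29 28
f 28 29 30
f 28 30 26
f 29 23 31
f 29 31 30
f 30 31 32
f 30 32 26
f 31 23 33
f 31 33 32
f 32 33 34
f 32 34 26
f 33 23 35
f 33 35 34
f 34 35 36
f 34 36 26
f 35 23 37
f 35 37 36
f 36 37 38
f 36 38 26
f 37 23 39
f 37 39 38
f 38 39 40
f 38 40 26
f 39 23 41
f 39 41 40
f 40 41 42
f 40 42 26
f 41 23 24
f 41 24 42
f 42 24 25
f 42 25 26
f 44 46 43
f 47 44 43
f 43 46 45
f 45 47 43
f 44 50 46
f 48 44 47
f 48 50 44
f 46 50 45
f 49 47 45
f 45 50 49
f 49 48 47
f 50 48 49
f 52 54 51
f 55 52 51
f 51 54 53
f 53 55 51
f 52 58 54
f 56 52 55
f 56 58 52
f 54 58 53
f 57 55 53
f 53 58 57
f 57 56 55
f 58 56 57
f 59 96 75
f 96 70 99
f 75 99 64
f 96 99 75
f 59 75 71
f 75 64 76
f 71 76 60
f 75 76 71
f 59 71 80
f 71 60 81
f 80 81 66
f 71 81 80
f 59 80 92
f 80 66 95
f 92 95 69
f 80 95 92
f 59 92 96
f 92 69 100
f 96 100 70
f 92 100 96
f 60 76 87
f 76 64 90
f 87 90 68
f 76 90 87
f 64 99 77
f 99 70 98
f 77 98 63
f 99 98 77
f 70 100 97
f 100 69 93
f 97 93 61
f 100 93 97
f 69 95 94
f 95 66 82
f 94 82 65
f 95 82 94
f 66 81 86
f 81 60 83
f 86 83 67
f 81 83 86
f 62 88 74
f 88 68 89
f 74 89 63
f 88 89 74
f 62 74 72
f 74 63 73
f 72 73 61
f 74 73 72
f 62 72 79
f 72 61 78
f 79 78 65
f 72 78 79
f 62 79 84
f 79 65 85
f 84 85 67
f 79 85 84
f 62 84 88
f 84 67 91
f 88 91 68
f 84 91 88
f 63 89 77
f 89 68 90
f 77 90 64
f 89 90 77
f 61 73 97
f 73 63 98
f 97 98 70
f 73 98 97
f 65 78 94
f 78 61 93
f 94 93 69
f 78 93 94
f 67 85 86
f 85 65 82
f 86 82 66
f 85 82 86
f 68 91 87
f 91 67 83
f 87 83 60
f 91 83 87



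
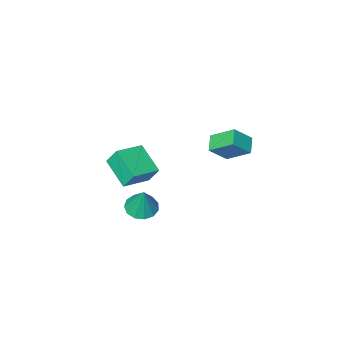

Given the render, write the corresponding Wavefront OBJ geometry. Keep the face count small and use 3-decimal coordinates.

v -2.987 -1.965 -0.832
v -3.666 -0.96 0.032
v -2.476 -1.282 -1.226
v -3.156 -0.276 -0.362
v -2.084 -2.124 0.062
v -2.764 -1.118 0.926
v -1.574 -1.44 -0.332
v -2.253 -0.435 0.532
v 3.322 0.769 -0.637
v 4.013 0.411 -0.591
v 3.478 1.251 0.797
v 4.094 0.818 -0.737
v 3.929 1.209 -0.851
v 3.572 1.461 -0.896
v 3.135 1.493 -0.86
v 2.758 1.295 -0.752
v 2.559 0.93 -0.608
v 2.603 0.514 -0.473
v 2.875 0.179 -0.39
v 3.289 0.031 -0.385
v 3.713 0.118 -0.46
v 0.915 -4.341 -1.659
v 0.628 -3.865 -0.721
v 0.877 -2.812 -2.446
v 0.59 -2.336 -1.508
v 2.41 -4.124 -1.312
v 2.123 -3.648 -0.374
v 2.372 -2.595 -2.099
v 2.085 -2.119 -1.161
f 2 4 1
f 5 2 1
f 1 4 3
f 3 5 1
f 2 8 4
f 6 2 5
f 6 8 2
f 4 8 3
f 7 5 3
f 3 8 7
f 7 6 5
f 8 6 7
f 10 9 12
f 10 12 11
f 12 9 13
f 12 13 11
f 13 9 14
f 13 14 11
f 14 9 15
f 14 15 11
f 15 9 16
f 15 16 11
f 16 9 17
f 16 17 11
f 17 9 18
f 17 18 11
f 18 9 19
f 18 19 11
f 19 9 20
f 19 20 11
f 20 9 21
f 20 21 11
f 21 9 10
f 21 10 11
f 23 25 22
f 26 23 22
f 22 25 24
f 24 26 22
f 23 29 25
f 27 23 26
f 27 29 23
f 25 29 24
f 28 26 24
f 24 29 28
f 28 27 26
f 29 27 28



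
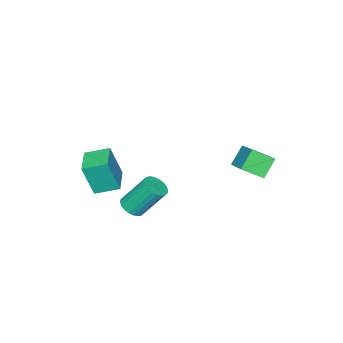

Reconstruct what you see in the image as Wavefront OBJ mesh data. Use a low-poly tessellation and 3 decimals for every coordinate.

v 2.636 -4.468 -2.324
v 3.029 -4.906 -0.475
v 1.884 -3.435 -1.919
v 2.276 -3.874 -0.07
v 3.904 -3.526 -2.37
v 4.296 -3.965 -0.521
v 3.151 -2.494 -1.965
v 3.544 -2.932 -0.116
v 4.019 -0.988 -2.024
v 4.62 -1.15 -1.705
v 4.023 -0.154 -0.076
v 3.421 0.008 -0.396
v 4.685 -0.914 -1.825
v 4.088 0.082 -0.197
v 4.65 -0.689 -1.976
v 4.052 0.307 -0.347
v 4.517 -0.509 -2.134
v 3.92 0.486 -0.506
v 4.309 -0.403 -2.275
v 3.712 0.593 -0.647
v 4.057 -0.385 -2.378
v 3.46 0.61 -0.75
v 3.799 -0.46 -2.428
v 3.202 0.536 -0.799
v 3.574 -0.614 -2.416
v 2.977 0.381 -0.787
v 3.417 -0.826 -2.344
v 2.82 0.17 -0.715
v 3.352 -1.062 -2.223
v 2.755 -0.066 -0.595
v 3.388 -1.287 -2.073
v 2.79 -0.291 -0.444
v 3.52 -1.466 -1.914
v 2.923 -0.471 -0.286
v 3.728 -1.573 -1.773
v 3.131 -0.577 -0.145
v 3.98 -1.59 -1.67
v 3.383 -0.595 -0.042
v 4.238 -1.516 -1.621
v 3.641 -0.52 0.008
v 4.463 -1.361 -1.633
v 3.866 -0.366 -0.004
v -2.719 1.273 -2.442
v -2.057 0.343 -1.821
v -3.581 1.3 -1.483
v -2.919 0.369 -0.862
v -1.601 2.711 -1.478
v -0.939 1.78 -0.857
v -2.463 2.737 -0.519
v -1.801 1.807 0.102
f 2 4 1
f 5 2 1
f 1 4 3
f 3 5 1
f 2 8 4
f 6 2 5
f 6 8 2
f 4 8 3
f 7 5 3
f 3 8 7
f 7 6 5
f 8 6 7
f 10 9 13
f 10 13 11
f 11 13 14
f 11 14 12
f 13 9 15
f 13 15 14
f 14 15 16
f 14 16 12
f 15 9 17
f 15 17 16
f 16 17 18
f 16 18 12
f 17 9 19
f 17 19 18
f 18 19 20
f 18 20 12
f 19 9 21
f 19 21 20
f 20 21 22
f 20 22 12
f 21 9 23
f 21 23 22
f 22 23 24
f 22 24 12
f 23 9 25
f 23 25 24
f 24 25 26
f 24 26 12
f 25 9 27
f 25 27 26
f 26 27 28
f 26 28 12
f 27 9 29
f 27 29 28
f 28 29 30
f 28 30 12
f 29 9 31
f 29 31 30
f 30 31 32
f 30 32 12
f 31 9 33
f 31 33 32
f 32 33 34
f 32 34 12
f 33 9 35
f 33 35 34
f 34 35 36
f 34 36 12
f 35 9 37
f 35 37 36
f 36 37 38
f 36 38 12
f 37 9 39
f 37 39 38
f 38 39 40
f 38 40 12
f 39 9 41
f 39 41 40
f 40 41 42
f 40 42 12
f 41 9 10
f 41 10 42
f 42 10 11
f 42 11 12
f 44 46 43
f 47 44 43
f 43 46 45
f 45 47 43
f 44 50 46
f 48 44 47
f 48 50 44
f 46 50 45
f 49 47 45
f 45 50 49
f 49 48 47
f 50 48 49



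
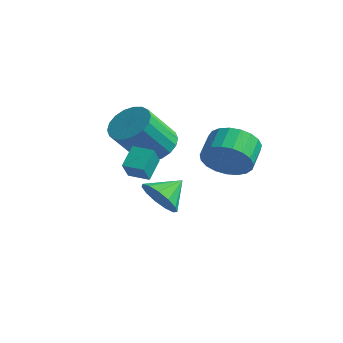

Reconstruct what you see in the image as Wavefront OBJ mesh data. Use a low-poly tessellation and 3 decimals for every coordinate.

v 2.129 -1.397 0.086
v 2.408 -2 0.925
v 1.878 -0.585 0.753
v 2.157 -1.188 1.592
v 2.963 -1.092 0.028
v 3.242 -1.695 0.867
v 2.712 -0.28 0.695
v 2.991 -0.883 1.534
v 3.325 2.885 -0.246
v 3.817 3.514 -1.002
v 3.347 4.545 -0.451
v 2.855 3.915 0.306
v 3.411 3.432 -1.196
v 2.941 4.463 -0.644
v 2.99 3.256 -1.225
v 2.52 4.287 -0.674
v 2.627 3.015 -1.086
v 2.157 4.046 -0.534
v 2.385 2.752 -0.801
v 1.914 3.783 -0.249
v 2.305 2.512 -0.42
v 1.835 3.543 0.132
v 2.402 2.336 -0.009
v 1.931 3.367 0.543
v 2.658 2.255 0.361
v 2.188 3.286 0.913
v 3.03 2.283 0.627
v 2.559 3.314 1.178
v 3.452 2.415 0.741
v 2.982 3.446 1.292
v 3.853 2.628 0.684
v 3.383 3.659 1.236
v 4.163 2.885 0.467
v 3.692 3.916 1.019
v 4.327 3.143 0.127
v 3.857 4.173 0.678
v 4.319 3.355 -0.278
v 3.848 4.386 0.273
v 4.138 3.487 -0.677
v 3.668 4.517 -0.126
v 1.227 1.097 0.558
v 1.68 0.376 0.054
v 1.427 -0.878 1.617
v 0.973 -0.157 2.122
v 2.013 0.573 0.265
v 1.76 -0.682 1.828
v 2.191 0.873 0.535
v 1.937 -0.381 2.098
v 2.177 1.217 0.809
v 1.924 -0.037 2.372
v 1.975 1.538 1.033
v 1.722 0.284 2.597
v 1.625 1.771 1.164
v 1.372 0.517 2.727
v 1.196 1.871 1.175
v 0.943 0.617 2.738
v 0.773 1.818 1.063
v 0.52 0.564 2.626
v 0.44 1.622 0.852
v 0.187 0.367 2.415
v 0.263 1.321 0.582
v 0.009 0.067 2.145
v 0.276 0.977 0.308
v 0.023 -0.277 1.871
v 0.478 0.656 0.083
v 0.225 -0.598 1.647
v 0.828 0.423 -0.047
v 0.575 -0.831 1.516
v 1.257 0.323 -0.058
v 1.004 -0.931 1.505
v 0.875 1.622 -2.719
v 1.243 2.046 -3.546
v 1.085 2.758 -2.041
v 0.689 2.15 -3.547
v 0.194 2.085 -3.286
v -0.085 1.874 -2.844
v -0.059 1.582 -2.363
v 0.264 1.303 -1.994
v 0.78 1.125 -1.856
v 1.326 1.105 -1.992
v 1.73 1.248 -2.358
v 1.861 1.511 -2.839
v 1.68 1.808 -3.282
f 2 4 1
f 5 2 1
f 1 4 3
f 3 5 1
f 2 8 4
f 6 2 5
f 6 8 2
f 4 8 3
f 7 5 3
f 3 8 7
f 7 6 5
f 8 6 7
f 10 9 13
f 10 13 11
f 11 13 14
f 11 14 12
f 13 9 15
f 13 15 14
f 14 15 16
f 14 16 12
f 15 9 17
f 15 17 16
f 16 17 18
f 16 18 12
f 17 9 19
f 17 19 18
f 18 19 20
f 18 20 12
f 19 9 21
f 19 21 20
f 20 21 22
f 20 22 12
f 21 9 23
f 21 23 22
f 22 23 24
f 22 24 12
f 23 9 25
f 23 25 24
f 24 25 26
f 24 26 12
f 25 9 27
f 25 27 26
f 26 27 28
f 26 28 12
f 27 9 29
f 27 29 28
f 28 29 30
f 28 30 12
f 29 9 31
f 29 31 30
f 30 31 32
f 30 32 12
f 31 9 33
f 31 33 32
f 32 33 34
f 32 34 12
f 33 9 35
f 33 35 34
f 34 35 36
f 34 36 12
f 35 9 37
f 35 37 36
f 36 37 38
f 36 38 12
f 37 9 39
f 37 39 38
f 38 39 40
f 38 40 12
f 39 9 10
f 39 10 40
f 40 10 11
f 40 11 12
f 42 41 45
f 42 45 43
f 43 45 46
f 43 46 44
f 45 41 47
f 45 47 46
f 46 47 48
f 46 48 44
f 47 41 49
f 47 49 48
f 48 49 50
f 48 50 44
f 49 41 51
f 49 51 50
f 50 51 52
f 50 52 44
f 51 41 53
f 51 53 52
f 52 53 54
f 52 54 44
f 53 41 55
f 53 55 54
f 54 55 56
f 54 56 44
f 55 41 57
f 55 57 56
f 56 57 58
f 56 58 44
f 57 41 59
f 57 59 58
f 58 59 60
f 58 60 44
f 59 41 61
f 59 61 60
f 60 61 62
f 60 62 44
f 61 41 63
f 61 63 62
f 62 63 64
f 62 64 44
f 63 41 65
f 63 65 64
f 64 65 66
f 64 66 44
f 65 41 67
f 65 67 66
f 66 67 68
f 66 68 44
f 67 41 69
f 67 69 68
f 68 69 70
f 68 70 44
f 69 41 42
f 69 42 70
f 70 42 43
f 70 43 44
f 72 71 74
f 72 74 73
f 74 71 75
f 74 75 73
f 75 71 76
f 75 76 73
f 76 71 77
f 76 77 73
f 77 71 78
f 77 78 73
f 78 71 79
f 78 79 73
f 79 71 80
f 79 80 73
f 80 71 81
f 80 81 73
f 81 71 82
f 81 82 73
f 82 71 83
f 82 83 73
f 83 71 72
f 83 72 73



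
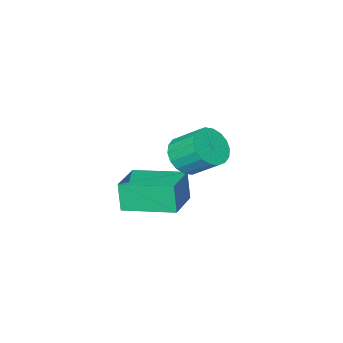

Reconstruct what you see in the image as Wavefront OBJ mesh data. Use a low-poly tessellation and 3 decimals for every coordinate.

v 2.32 -0.567 -3.34
v 2.227 -0.854 -2.148
v 3.626 0.32 -3.026
v 3.533 0.034 -1.833
v 3.527 -2.234 -3.647
v 3.434 -2.52 -2.454
v 4.833 -1.346 -3.332
v 4.74 -1.633 -2.14
v 4.026 1.332 0.697
v 4.517 1.003 1.266
v 4.165 1.94 2.111
v 3.674 2.268 1.543
v 4.737 1.239 1.095
v 4.385 2.176 1.941
v 4.816 1.494 0.846
v 4.464 2.43 1.692
v 4.738 1.716 0.567
v 4.387 2.653 1.413
v 4.52 1.863 0.314
v 4.168 2.799 1.16
v 4.203 1.904 0.137
v 3.852 2.84 0.983
v 3.852 1.832 0.071
v 3.5 2.768 0.917
v 3.535 1.66 0.129
v 3.183 2.597 0.974
v 3.315 1.424 0.299
v 2.963 2.361 1.145
v 3.236 1.17 0.548
v 2.884 2.106 1.394
v 3.313 0.947 0.827
v 2.962 1.884 1.673
v 3.532 0.801 1.08
v 3.18 1.737 1.926
v 3.848 0.76 1.257
v 3.497 1.696 2.103
v 4.2 0.832 1.323
v 3.848 1.768 2.169
f 2 4 1
f 5 2 1
f 1 4 3
f 3 5 1
f 2 8 4
f 6 2 5
f 6 8 2
f 4 8 3
f 7 5 3
f 3 8 7
f 7 6 5
f 8 6 7
f 10 9 13
f 10 13 11
f 11 13 14
f 11 14 12
f 13 9 15
f 13 15 14
f 14 15 16
f 14 16 12
f 15 9 17
f 15 17 16
f 16 17 18
f 16 18 12
f 17 9 19
f 17 19 18
f 18 19 20
f 18 20 12
f 19 9 21
f 19 21 20
f 20 21 22
f 20 22 12
f 21 9 23
f 21 23 22
f 22 23 24
f 22 24 12
f 23 9 25
f 23 25 24
f 24 25 26
f 24 26 12
f 25 9 27
f 25 27 26
f 26 27 28
f 26 28 12
f 27 9 29
f 27 29 28
f 28 29 30
f 28 30 12
f 29 9 31
f 29 31 30
f 30 31 32
f 30 32 12
f 31 9 33
f 31 33 32
f 32 33 34
f 32 34 12
f 33 9 35
f 33 35 34
f 34 35 36
f 34 36 12
f 35 9 37
f 35 37 36
f 36 37 38
f 36 38 12
f 37 9 10
f 37 10 38
f 38 10 11
f 38 11 12



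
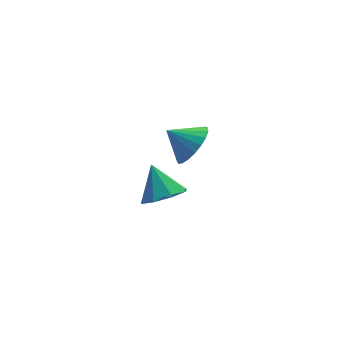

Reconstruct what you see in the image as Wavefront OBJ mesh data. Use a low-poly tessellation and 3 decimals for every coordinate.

v 2.261 2.279 -0.619
v 2.975 3.082 -0.515
v 1.379 2.961 0.159
v 2.748 3.206 -0.881
v 2.436 3.17 -1.203
v 2.094 2.98 -1.423
v 1.781 2.669 -1.505
v 1.551 2.29 -1.433
v 1.444 1.909 -1.221
v 1.478 1.592 -0.904
v 1.647 1.394 -0.539
v 1.922 1.349 -0.187
v 2.257 1.464 0.09
v 2.591 1.721 0.244
v 2.869 2.074 0.249
v 3.042 2.462 0.104
v 3.079 2.819 -0.166
v -1.339 -2.717 2.093
v -0.669 -2.172 1.652
v -1.401 -1.723 3.227
v -1.36 -1.989 1.453
v -2.039 -2.232 1.629
v -2.308 -2.76 2.077
v -2.009 -3.263 2.534
v -1.317 -3.446 2.733
v -0.639 -3.202 2.557
v -0.37 -2.675 2.109
f 2 1 4
f 2 4 3
f 4 1 5
f 4 5 3
f 5 1 6
f 5 6 3
f 6 1 7
f 6 7 3
f 7 1 8
f 7 8 3
f 8 1 9
f 8 9 3
f 9 1 10
f 9 10 3
f 10 1 11
f 10 11 3
f 11 1 12
f 11 12 3
f 12 1 13
f 12 13 3
f 13 1 14
f 13 14 3
f 14 1 15
f 14 15 3
f 15 1 16
f 15 16 3
f 16 1 17
f 16 17 3
f 17 1 2
f 17 2 3
f 19 18 21
f 19 21 20
f 21 18 22
f 21 22 20
f 22 18 23
f 22 23 20
f 23 18 24
f 23 24 20
f 24 18 25
f 24 25 20
f 25 18 26
f 25 26 20
f 26 18 27
f 26 27 20
f 27 18 19
f 27 19 20



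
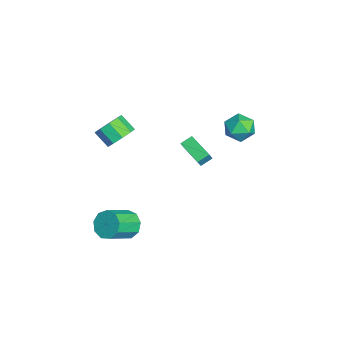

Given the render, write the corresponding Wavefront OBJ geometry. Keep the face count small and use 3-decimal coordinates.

v -3.079 4.889 0.733
v -2.332 4.464 1.459
v -4.148 3.436 0.981
v -3.401 3.011 1.707
v -3.992 3.928 1.981
v -3.331 4.826 1.828
v -3.149 3.074 0.612
v -2.488 3.972 0.459
v -2.375 3.342 1.384
v -2.896 3.869 2.23
v -3.584 4.031 0.21
v -4.105 4.558 1.056
v 2.83 -3.252 -2.48
v 3.645 -3.051 -3.058
v 4.726 -4.327 -1.979
v 3.91 -4.528 -1.4
v 3.623 -2.612 -2.516
v 4.703 -3.888 -1.437
v 3.229 -2.472 -1.957
v 4.31 -3.748 -0.878
v 2.649 -2.698 -1.643
v 3.729 -3.974 -0.564
v 2.153 -3.183 -1.72
v 3.233 -4.458 -0.641
v 1.974 -3.7 -2.152
v 3.054 -4.976 -1.073
v 2.195 -4.008 -2.738
v 3.276 -5.284 -1.659
v 2.714 -3.962 -3.203
v 3.794 -5.238 -2.123
v 3.286 -3.584 -3.329
v 4.367 -4.86 -2.25
v -0.378 1.357 0.092
v -1.849 0.383 0.65
v -0.705 2.08 0.494
v -2.176 1.107 1.052
v 0.056 1.133 0.848
v -1.415 0.16 1.406
v -0.271 1.857 1.25
v -1.742 0.883 1.808
v -0.363 -3.473 3.013
v 0.219 -4.285 2.723
v -0.456 -5.059 3.536
v -1.037 -4.247 3.827
v 0.517 -3.959 3.281
v -0.158 -4.733 4.094
v 0.404 -3.406 3.713
v -0.271 -4.18 4.527
v -0.068 -2.884 3.819
v -0.743 -3.658 4.632
v -0.678 -2.638 3.547
v -1.353 -3.412 4.36
v -1.14 -2.782 3.026
v -1.815 -3.557 3.839
v -1.238 -3.25 2.499
v -1.913 -4.024 3.312
v -0.927 -3.822 2.213
v -1.602 -4.596 3.026
v -0.351 -4.231 2.301
v -1.026 -5.005 3.114
f 1 12 6
f 1 6 2
f 1 2 8
f 1 8 11
f 1 11 12
f 2 6 10
f 6 12 5
f 12 11 3
f 11 8 7
f 8 2 9
f 4 10 5
f 4 5 3
f 4 3 7
f 4 7 9
f 4 9 10
f 5 10 6
f 3 5 12
f 7 3 11
f 9 7 8
f 10 9 2
f 14 13 17
f 14 17 15
f 15 17 18
f 15 18 16
f 17 13 19
f 17 19 18
f 18 19 20
f 18 20 16
f 19 13 21
f 19 21 20
f 20 21 22
f 20 22 16
f 21 13 23
f 21 23 22
f 22 23 24
f 22 24 16
f 23 13 25
f 23 25 24
f 24 25 26
f 24 26 16
f 25 13 27
f 25 27 26
f 26 27 28
f 26 28 16
f 27 13 29
f 27 29 28
f 28 29 30
f 28 30 16
f 29 13 31
f 29 31 30
f 30 31 32
f 30 32 16
f 31 13 14
f 31 14 32
f 32 14 15
f 32 15 16
f 34 36 33
f 37 34 33
f 33 36 35
f 35 37 33
f 34 40 36
f 38 34 37
f 38 40 34
f 36 40 35
f 39 37 35
f 35 40 39
f 39 38 37
f 40 38 39
f 42 41 45
f 42 45 43
f 43 45 46
f 43 46 44
f 45 41 47
f 45 47 46
f 46 47 48
f 46 48 44
f 47 41 49
f 47 49 48
f 48 49 50
f 48 50 44
f 49 41 51
f 49 51 50
f 50 51 52
f 50 52 44
f 51 41 53
f 51 53 52
f 52 53 54
f 52 54 44
f 53 41 55
f 53 55 54
f 54 55 56
f 54 56 44
f 55 41 57
f 55 57 56
f 56 57 58
f 56 58 44
f 57 41 59
f 57 59 58
f 58 59 60
f 58 60 44
f 59 41 42
f 59 42 60
f 60 42 43
f 60 43 44



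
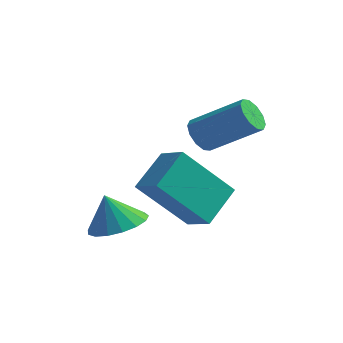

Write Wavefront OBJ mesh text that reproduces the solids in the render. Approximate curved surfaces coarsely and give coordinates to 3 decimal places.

v -0.573 1.979 -1.635
v -1.775 1.19 -0.064
v -0.361 3.19 -0.865
v -1.563 2.4 0.706
v 0.263 1.56 -1.206
v -0.939 0.77 0.365
v 0.475 2.77 -0.436
v -0.727 1.981 1.135
v -0.922 3.551 1.034
v -0.664 3.836 0.574
v 0.8 4.114 1.565
v 0.542 3.829 2.026
v -0.848 4.087 0.775
v 0.616 4.365 1.766
v -1.061 4.133 1.075
v 0.404 4.412 2.067
v -1.22 3.957 1.36
v 0.244 4.236 2.351
v -1.266 3.626 1.521
v 0.199 3.904 2.512
v -1.18 3.266 1.495
v 0.284 3.544 2.486
v -0.996 3.015 1.294
v 0.468 3.293 2.285
v -0.784 2.968 0.993
v 0.681 3.247 1.985
v -0.624 3.144 0.709
v 0.84 3.423 1.7
v -0.579 3.476 0.548
v 0.886 3.754 1.539
v -2.066 0.733 -1.35
v -1.355 1.171 -1.074
v -2.454 0.707 -0.31
v -1.63 1.475 -1.169
v -2.005 1.61 -1.305
v -2.394 1.543 -1.452
v -2.708 1.291 -1.575
v -2.875 0.911 -1.647
v -2.857 0.49 -1.651
v -2.657 0.125 -1.585
v -2.322 -0.101 -1.466
v -1.929 -0.136 -1.32
v -1.567 0.028 -1.181
v -1.319 0.354 -1.081
v -1.243 0.766 -1.042
f 2 4 1
f 5 2 1
f 1 4 3
f 3 5 1
f 2 8 4
f 6 2 5
f 6 8 2
f 4 8 3
f 7 5 3
f 3 8 7
f 7 6 5
f 8 6 7
f 10 9 13
f 10 13 11
f 11 13 14
f 11 14 12
f 13 9 15
f 13 15 14
f 14 15 16
f 14 16 12
f 15 9 17
f 15 17 16
f 16 17 18
f 16 18 12
f 17 9 19
f 17 19 18
f 18 19 20
f 18 20 12
f 19 9 21
f 19 21 20
f 20 21 22
f 20 22 12
f 21 9 23
f 21 23 22
f 22 23 24
f 22 24 12
f 23 9 25
f 23 25 24
f 24 25 26
f 24 26 12
f 25 9 27
f 25 27 26
f 26 27 28
f 26 28 12
f 27 9 29
f 27 29 28
f 28 29 30
f 28 30 12
f 29 9 10
f 29 10 30
f 30 10 11
f 30 11 12
f 32 31 34
f 32 34 33
f 34 31 35
f 34 35 33
f 35 31 36
f 35 36 33
f 36 31 37
f 36 37 33
f 37 31 38
f 37 38 33
f 38 31 39
f 38 39 33
f 39 31 40
f 39 40 33
f 40 31 41
f 40 41 33
f 41 31 42
f 41 42 33
f 42 31 43
f 42 43 33
f 43 31 44
f 43 44 33
f 44 31 45
f 44 45 33
f 45 31 32
f 45 32 33



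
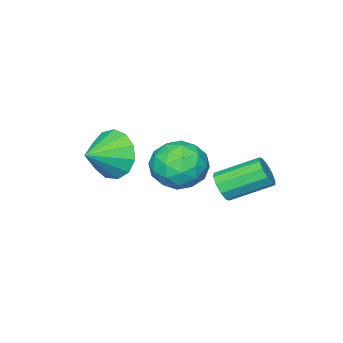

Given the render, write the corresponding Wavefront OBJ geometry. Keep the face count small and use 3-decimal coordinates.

v -0.299 -0.379 -0.957
v 0.04 0.189 -1.797
v 0.959 -0.461 -0.503
v -0.09 0.587 -1.365
v -0.287 0.679 -0.802
v -0.487 0.435 -0.289
v -0.628 -0.068 0.013
v -0.665 -0.67 0.006
v -0.585 -1.179 -0.306
v -0.415 -1.435 -0.825
v -0.208 -1.356 -1.385
v -0.03 -0.966 -1.81
v 0.063 -0.391 -1.964
v -2.473 2.633 -2.286
v -1.997 2.81 -1.896
v -3.051 3.944 -1.124
v -3.527 3.767 -1.514
v -1.984 3.041 -2.217
v -3.039 4.174 -1.445
v -2.158 3.116 -2.565
v -3.212 4.249 -1.792
v -2.452 3.006 -2.806
v -3.506 4.14 -2.033
v -2.754 2.755 -2.848
v -3.808 3.888 -2.076
v -2.949 2.456 -2.676
v -4.003 3.59 -1.904
v -2.961 2.226 -2.355
v -4.016 3.359 -1.583
v -2.788 2.151 -2.008
v -3.842 3.284 -1.235
v -2.494 2.26 -1.767
v -3.548 3.394 -0.994
v -2.192 2.512 -1.724
v -3.246 3.645 -0.952
v -1.906 2.592 -1.063
v -0.978 2.809 -0.549
v -1.362 0.951 -1.351
v -0.434 1.168 -0.837
v -1.362 1.121 -0.281
v -1.698 2.135 -0.103
v -0.642 1.625 -1.797
v -0.978 2.639 -1.619
v -0.196 2.212 -1.003
v -0.641 1.9 -0.066
v -1.699 1.86 -1.834
v -2.144 1.548 -0.897
v -1.49 2.844 -0.781
v -0.85 0.916 -1.119
v -1.396 0.887 -0.793
v -0.85 1.015 -0.491
v -1.913 2.448 -0.518
v -1.367 2.576 -0.217
v -1.593 1.583 -0.059
v -0.973 1.184 -1.683
v -0.427 1.312 -1.382
v -1.49 2.745 -1.409
v -0.944 2.873 -1.107
v -0.747 2.177 -1.841
v -0.485 2.621 -0.745
v -0.165 1.657 -0.915
v -0.287 1.925 -1.479
v -0.485 2.522 -1.374
v -0.746 2.438 -0.195
v -0.427 1.473 -0.364
v -0.972 1.445 -0.037
v -1.17 2.041 0.067
v -0.287 2.087 -0.462
v -1.913 2.287 -1.536
v -1.594 1.322 -1.705
v -1.17 1.719 -1.967
v -1.368 2.315 -1.863
v -2.175 2.103 -0.985
v -1.855 1.139 -1.155
v -1.855 1.238 -0.526
v -2.053 1.835 -0.421
v -2.053 1.673 -1.438
f 2 1 4
f 2 4 3
f 4 1 5
f 4 5 3
f 5 1 6
f 5 6 3
f 6 1 7
f 6 7 3
f 7 1 8
f 7 8 3
f 8 1 9
f 8 9 3
f 9 1 10
f 9 10 3
f 10 1 11
f 10 11 3
f 11 1 12
f 11 12 3
f 12 1 13
f 12 13 3
f 13 1 2
f 13 2 3
f 15 14 18
f 15 18 16
f 16 18 19
f 16 19 17
f 18 14 20
f 18 20 19
f 19 20 21
f 19 21 17
f 20 14 22
f 20 22 21
f 21 22 23
f 21 23 17
f 22 14 24
f 22 24 23
f 23 24 25
f 23 25 17
f 24 14 26
f 24 26 25
f 25 26 27
f 25 27 17
f 26 14 28
f 26 28 27
f 27 28 29
f 27 29 17
f 28 14 30
f 28 30 29
f 29 30 31
f 29 31 17
f 30 14 32
f 30 32 31
f 31 32 33
f 31 33 17
f 32 14 34
f 32 34 33
f 33 34 35
f 33 35 17
f 34 14 15
f 34 15 35
f 35 15 16
f 35 16 17
f 36 73 52
f 73 47 76
f 52 76 41
f 73 76 52
f 36 52 48
f 52 41 53
f 48 53 37
f 52 53 48
f 36 48 57
f 48 37 58
f 57 58 43
f 48 58 57
f 36 57 69
f 57 43 72
f 69 72 46
f 57 72 69
f 36 69 73
f 69 46 77
f 73 77 47
f 69 77 73
f 37 53 64
f 53 41 67
f 64 67 45
f 53 67 64
f 41 76 54
f 76 47 75
f 54 75 40
f 76 75 54
f 47 77 74
f 77 46 70
f 74 70 38
f 77 70 74
f 46 72 71
f 72 43 59
f 71 59 42
f 72 59 71
f 43 58 63
f 58 37 60
f 63 60 44
f 58 60 63
f 39 65 51
f 65 45 66
f 51 66 40
f 65 66 51
f 39 51 49
f 51 40 50
f 49 50 38
f 51 50 49
f 39 49 56
f 49 38 55
f 56 55 42
f 49 55 56
f 39 56 61
f 56 42 62
f 61 62 44
f 56 62 61
f 39 61 65
f 61 44 68
f 65 68 45
f 61 68 65
f 40 66 54
f 66 45 67
f 54 67 41
f 66 67 54
f 38 50 74
f 50 40 75
f 74 75 47
f 50 75 74
f 42 55 71
f 55 38 70
f 71 70 46
f 55 70 71
f 44 62 63
f 62 42 59
f 63 59 43
f 62 59 63
f 45 68 64
f 68 44 60
f 64 60 37
f 68 60 64



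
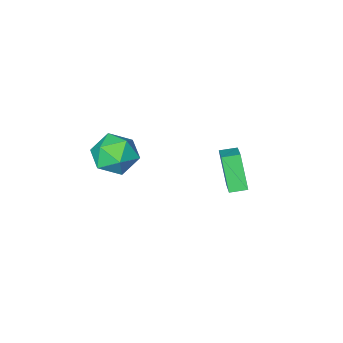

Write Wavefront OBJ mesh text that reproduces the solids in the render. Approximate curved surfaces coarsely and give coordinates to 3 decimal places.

v 0.935 -2.844 1.268
v 1.806 -2.918 0.479
v 1.554 -4.442 2.101
v 2.425 -4.516 1.312
v 2.433 -3.658 2.118
v 2.051 -2.671 1.604
v 1.309 -4.689 0.976
v 0.927 -3.702 0.462
v 2.037 -4.059 0.298
v 2.732 -3.421 1.004
v 0.628 -3.939 1.576
v 1.323 -3.301 2.282
v -4.401 -2.506 -2.699
v -4.614 -3.456 -1.021
v -3.57 -1.106 -1.801
v -3.782 -2.056 -0.123
v -3.638 -2.884 -2.817
v -3.85 -3.834 -1.139
v -2.806 -1.484 -1.919
v -3.019 -2.434 -0.241
f 1 12 6
f 1 6 2
f 1 2 8
f 1 8 11
f 1 11 12
f 2 6 10
f 6 12 5
f 12 11 3
f 11 8 7
f 8 2 9
f 4 10 5
f 4 5 3
f 4 3 7
f 4 7 9
f 4 9 10
f 5 10 6
f 3 5 12
f 7 3 11
f 9 7 8
f 10 9 2
f 14 16 13
f 17 14 13
f 13 16 15
f 15 17 13
f 14 20 16
f 18 14 17
f 18 20 14
f 16 20 15
f 19 17 15
f 15 20 19
f 19 18 17
f 20 18 19



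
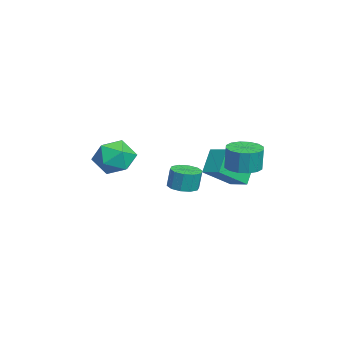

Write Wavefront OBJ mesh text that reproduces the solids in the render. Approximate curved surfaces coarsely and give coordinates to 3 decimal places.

v 1.021 -1.5 -0.886
v 1.804 -2.029 -1.535
v 0.216 -3.131 -0.525
v 0.999 -3.66 -1.174
v 1.306 -3.189 -0.176
v 1.804 -2.181 -0.399
v 0.216 -2.979 -1.661
v 0.714 -1.971 -1.884
v 1.306 -2.943 -2.014
v 1.98 -3.073 -1.096
v 0.04 -2.087 -0.964
v 0.714 -2.217 -0.046
v 3.002 0.603 -2.184
v 3.749 0.468 -2.177
v 3.766 0.621 -1.108
v 3.018 0.757 -1.116
v 3.686 0.929 -2.242
v 3.703 1.082 -1.173
v 3.361 1.265 -2.285
v 3.378 1.419 -1.216
v 2.899 1.349 -2.29
v 2.916 1.502 -1.221
v 2.476 1.148 -2.254
v 2.493 1.301 -1.185
v 2.254 0.739 -2.192
v 2.271 0.892 -1.123
v 2.317 0.278 -2.127
v 2.334 0.431 -1.058
v 2.642 -0.059 -2.084
v 2.659 0.095 -1.015
v 3.104 -0.142 -2.079
v 3.121 0.011 -1.01
v 3.527 0.059 -2.115
v 3.544 0.212 -1.046
v 2.601 3.403 -1.103
v 3.2 2.732 -1.112
v 3.279 2.785 0.154
v 2.679 3.457 0.163
v 3.454 3.121 -1.144
v 3.533 3.174 0.122
v 3.48 3.586 -1.165
v 3.558 3.639 0.101
v 3.27 4.002 -1.17
v 3.348 4.055 0.097
v 2.881 4.257 -1.156
v 2.959 4.31 0.11
v 2.416 4.284 -1.129
v 2.495 4.337 0.138
v 2.001 4.075 -1.094
v 2.08 4.128 0.172
v 1.747 3.686 -1.062
v 1.826 3.739 0.204
v 1.722 3.221 -1.041
v 1.8 3.274 0.225
v 1.932 2.805 -1.037
v 2.01 2.858 0.23
v 2.321 2.55 -1.05
v 2.399 2.603 0.216
v 2.785 2.523 -1.078
v 2.864 2.576 0.189
v -3.55 3.496 -3.095
v -2.531 2.064 -1.874
v -2.791 4.271 -2.82
v -1.772 2.84 -1.598
v -2.688 3.08 -4.302
v -1.669 1.649 -3.08
v -1.929 3.856 -4.026
v -0.91 2.424 -2.805
f 1 12 6
f 1 6 2
f 1 2 8
f 1 8 11
f 1 11 12
f 2 6 10
f 6 12 5
f 12 11 3
f 11 8 7
f 8 2 9
f 4 10 5
f 4 5 3
f 4 3 7
f 4 7 9
f 4 9 10
f 5 10 6
f 3 5 12
f 7 3 11
f 9 7 8
f 10 9 2
f 14 13 17
f 14 17 15
f 15 17 18
f 15 18 16
f 17 13 19
f 17 19 18
f 18 19 20
f 18 20 16
f 19 13 21
f 19 21 20
f 20 21 22
f 20 22 16
f 21 13 23
f 21 23 22
f 22 23 24
f 22 24 16
f 23 13 25
f 23 25 24
f 24 25 26
f 24 26 16
f 25 13 27
f 25 27 26
f 26 27 28
f 26 28 16
f 27 13 29
f 27 29 28
f 28 29 30
f 28 30 16
f 29 13 31
f 29 31 30
f 30 31 32
f 30 32 16
f 31 13 33
f 31 33 32
f 32 33 34
f 32 34 16
f 33 13 14
f 33 14 34
f 34 14 15
f 34 15 16
f 36 35 39
f 36 39 37
f 37 39 40
f 37 40 38
f 39 35 41
f 39 41 40
f 40 41 42
f 40 42 38
f 41 35 43
f 41 43 42
f 42 43 44
f 42 44 38
f 43 35 45
f 43 45 44
f 44 45 46
f 44 46 38
f 45 35 47
f 45 47 46
f 46 47 48
f 46 48 38
f 47 35 49
f 47 49 48
f 48 49 50
f 48 50 38
f 49 35 51
f 49 51 50
f 50 51 52
f 50 52 38
f 51 35 53
f 51 53 52
f 52 53 54
f 52 54 38
f 53 35 55
f 53 55 54
f 54 55 56
f 54 56 38
f 55 35 57
f 55 57 56
f 56 57 58
f 56 58 38
f 57 35 59
f 57 59 58
f 58 59 60
f 58 60 38
f 59 35 36
f 59 36 60
f 60 36 37
f 60 37 38
f 62 64 61
f 65 62 61
f 61 64 63
f 63 65 61
f 62 68 64
f 66 62 65
f 66 68 62
f 64 68 63
f 67 65 63
f 63 68 67
f 67 66 65
f 68 66 67



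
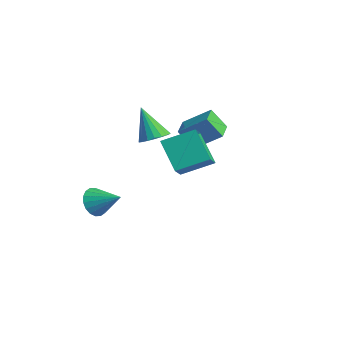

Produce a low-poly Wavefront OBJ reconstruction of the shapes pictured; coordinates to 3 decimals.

v -2.573 1.503 -0.285
v -1.6 2.703 0.787
v -3.72 2.352 -0.194
v -2.748 3.552 0.877
v -2.132 2.228 -1.497
v -1.16 3.428 -0.426
v -3.28 3.077 -1.407
v -2.307 4.277 -0.335
v -2.171 -3.451 -4.254
v -1.579 -3.712 -4.964
v -0.869 -2.589 -3.486
v -1.74 -3.343 -5.105
v -1.987 -2.995 -5.078
v -2.27 -2.737 -4.888
v -2.533 -2.621 -4.572
v -2.725 -2.67 -4.193
v -2.806 -2.873 -3.826
v -2.762 -3.191 -3.544
v -2.601 -3.56 -3.403
v -2.354 -3.908 -3.43
v -2.071 -4.165 -3.62
v -1.808 -4.281 -3.936
v -1.617 -4.233 -4.315
v -1.535 -4.03 -4.682
v 2.194 -1.794 1.679
v 2.856 -0.196 2.441
v 1.389 -1.103 0.928
v 2.05 0.495 1.69
v 3.65 -1.695 0.21
v 4.311 -0.097 0.972
v 2.844 -1.004 -0.541
v 3.506 0.594 0.221
v -2.015 -0.115 -0.168
v -1.598 0.599 0.16
v -2.925 -0.465 1.748
v -1.939 0.75 0.026
v -2.295 0.73 -0.147
v -2.595 0.542 -0.323
v -2.781 0.224 -0.47
v -2.815 -0.161 -0.556
v -2.691 -0.537 -0.566
v -2.433 -0.829 -0.497
v -2.092 -0.98 -0.363
v -1.736 -0.96 -0.19
v -1.435 -0.772 -0.013
v -1.25 -0.454 0.133
v -1.216 -0.069 0.22
v -1.34 0.307 0.229
f 2 4 1
f 5 2 1
f 1 4 3
f 3 5 1
f 2 8 4
f 6 2 5
f 6 8 2
f 4 8 3
f 7 5 3
f 3 8 7
f 7 6 5
f 8 6 7
f 10 9 12
f 10 12 11
f 12 9 13
f 12 13 11
f 13 9 14
f 13 14 11
f 14 9 15
f 14 15 11
f 15 9 16
f 15 16 11
f 16 9 17
f 16 17 11
f 17 9 18
f 17 18 11
f 18 9 19
f 18 19 11
f 19 9 20
f 19 20 11
f 20 9 21
f 20 21 11
f 21 9 22
f 21 22 11
f 22 9 23
f 22 23 11
f 23 9 24
f 23 24 11
f 24 9 10
f 24 10 11
f 26 28 25
f 29 26 25
f 25 28 27
f 27 29 25
f 26 32 28
f 30 26 29
f 30 32 26
f 28 32 27
f 31 29 27
f 27 32 31
f 31 30 29
f 32 30 31
f 34 33 36
f 34 36 35
f 36 33 37
f 36 37 35
f 37 33 38
f 37 38 35
f 38 33 39
f 38 39 35
f 39 33 40
f 39 40 35
f 40 33 41
f 40 41 35
f 41 33 42
f 41 42 35
f 42 33 43
f 42 43 35
f 43 33 44
f 43 44 35
f 44 33 45
f 44 45 35
f 45 33 46
f 45 46 35
f 46 33 47
f 46 47 35
f 47 33 48
f 47 48 35
f 48 33 34
f 48 34 35

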